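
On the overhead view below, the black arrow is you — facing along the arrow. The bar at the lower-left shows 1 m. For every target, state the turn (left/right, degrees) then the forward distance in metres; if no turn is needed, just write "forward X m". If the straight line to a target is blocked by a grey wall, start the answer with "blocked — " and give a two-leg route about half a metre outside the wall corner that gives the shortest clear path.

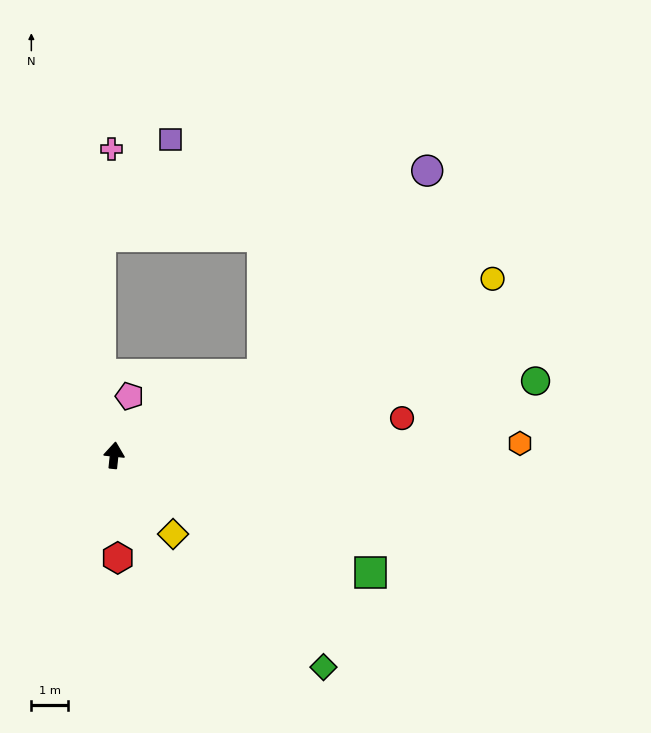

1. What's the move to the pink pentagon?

turn right 9°, forward 1.7 m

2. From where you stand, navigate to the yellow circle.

turn right 59°, forward 11.3 m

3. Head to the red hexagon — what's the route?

turn right 172°, forward 2.8 m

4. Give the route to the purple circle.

blocked — turn right 55°, forward 4.6 m, then turn left 22°, forward 7.1 m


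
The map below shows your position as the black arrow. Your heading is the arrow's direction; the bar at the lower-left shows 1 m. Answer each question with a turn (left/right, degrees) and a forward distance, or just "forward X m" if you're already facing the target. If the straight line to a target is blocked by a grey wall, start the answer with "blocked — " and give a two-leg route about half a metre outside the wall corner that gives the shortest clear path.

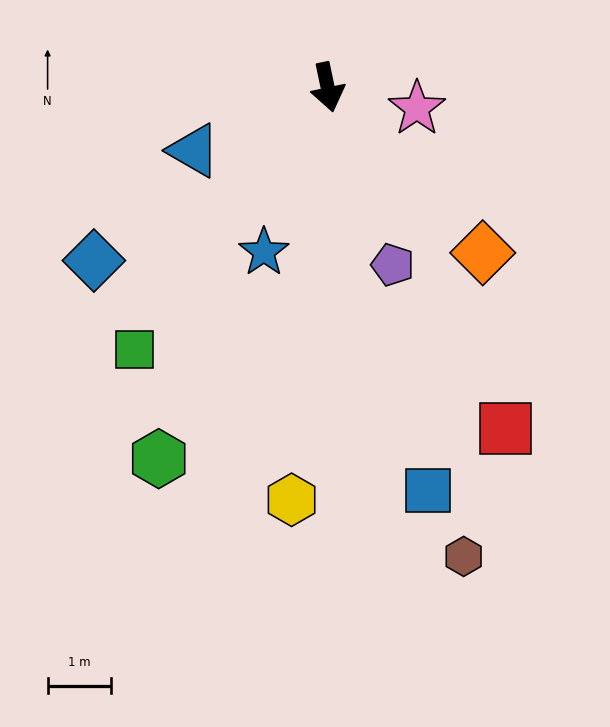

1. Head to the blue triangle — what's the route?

turn right 77°, forward 2.3 m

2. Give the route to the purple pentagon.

turn left 8°, forward 3.0 m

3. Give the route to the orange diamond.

turn left 31°, forward 3.6 m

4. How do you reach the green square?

turn right 48°, forward 5.1 m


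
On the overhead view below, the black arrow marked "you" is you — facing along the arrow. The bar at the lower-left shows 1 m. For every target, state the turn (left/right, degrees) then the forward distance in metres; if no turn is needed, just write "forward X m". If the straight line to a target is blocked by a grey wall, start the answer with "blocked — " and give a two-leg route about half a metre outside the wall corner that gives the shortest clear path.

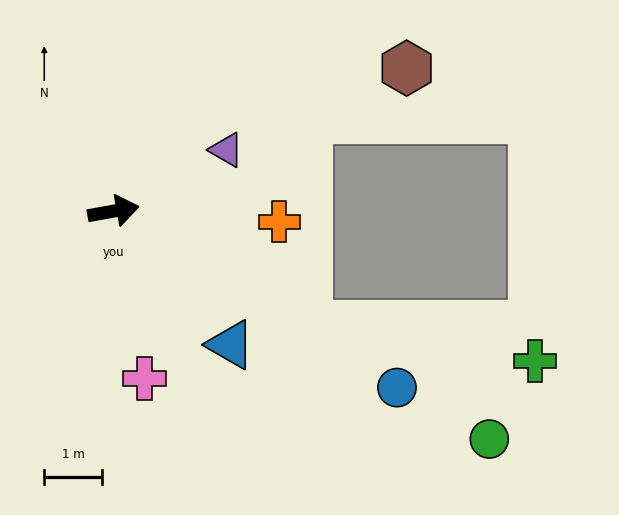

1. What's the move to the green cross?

blocked — turn right 41°, forward 3.9 m, then turn left 22°, forward 4.0 m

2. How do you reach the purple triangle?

turn left 18°, forward 2.2 m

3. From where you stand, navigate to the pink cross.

turn right 90°, forward 2.9 m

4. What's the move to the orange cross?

turn right 14°, forward 2.9 m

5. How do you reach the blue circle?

turn right 42°, forward 5.7 m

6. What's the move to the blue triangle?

turn right 59°, forward 3.1 m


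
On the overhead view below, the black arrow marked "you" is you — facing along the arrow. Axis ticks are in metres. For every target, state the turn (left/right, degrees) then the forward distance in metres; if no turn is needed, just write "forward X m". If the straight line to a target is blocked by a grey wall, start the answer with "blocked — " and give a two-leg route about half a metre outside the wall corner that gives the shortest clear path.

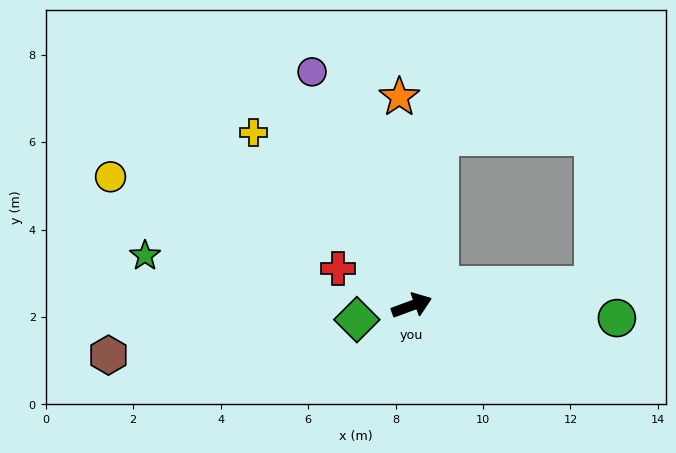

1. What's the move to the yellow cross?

turn left 112°, forward 5.4 m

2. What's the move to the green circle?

turn right 24°, forward 4.7 m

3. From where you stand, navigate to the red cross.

turn left 133°, forward 1.9 m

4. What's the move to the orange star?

turn left 73°, forward 4.8 m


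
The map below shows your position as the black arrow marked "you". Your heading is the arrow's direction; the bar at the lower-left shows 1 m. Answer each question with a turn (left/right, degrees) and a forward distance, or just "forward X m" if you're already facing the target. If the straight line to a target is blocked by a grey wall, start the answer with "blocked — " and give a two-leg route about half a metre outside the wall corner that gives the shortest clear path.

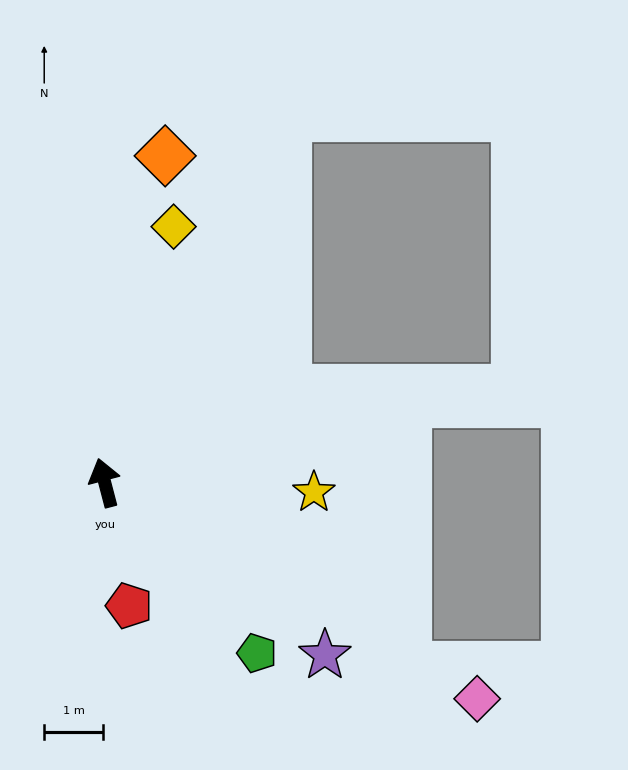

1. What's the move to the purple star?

turn right 143°, forward 4.8 m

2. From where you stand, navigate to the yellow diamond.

turn right 30°, forward 4.5 m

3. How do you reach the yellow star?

turn right 107°, forward 3.6 m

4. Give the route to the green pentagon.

turn right 153°, forward 3.9 m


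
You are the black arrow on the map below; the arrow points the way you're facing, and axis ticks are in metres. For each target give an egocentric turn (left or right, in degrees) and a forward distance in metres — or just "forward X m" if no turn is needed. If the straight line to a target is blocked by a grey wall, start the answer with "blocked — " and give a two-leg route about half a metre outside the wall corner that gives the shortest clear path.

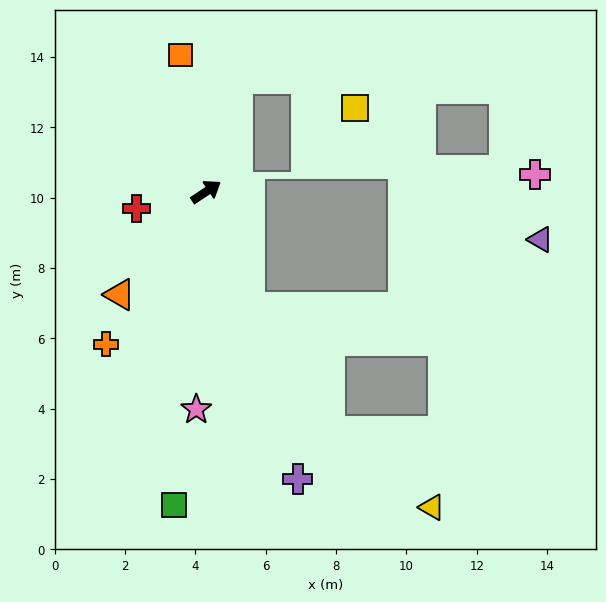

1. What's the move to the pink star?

turn right 126°, forward 6.2 m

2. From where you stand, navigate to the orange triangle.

turn right 164°, forward 3.8 m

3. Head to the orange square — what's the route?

turn left 67°, forward 4.0 m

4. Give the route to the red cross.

turn left 160°, forward 2.0 m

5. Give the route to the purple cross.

turn right 106°, forward 8.6 m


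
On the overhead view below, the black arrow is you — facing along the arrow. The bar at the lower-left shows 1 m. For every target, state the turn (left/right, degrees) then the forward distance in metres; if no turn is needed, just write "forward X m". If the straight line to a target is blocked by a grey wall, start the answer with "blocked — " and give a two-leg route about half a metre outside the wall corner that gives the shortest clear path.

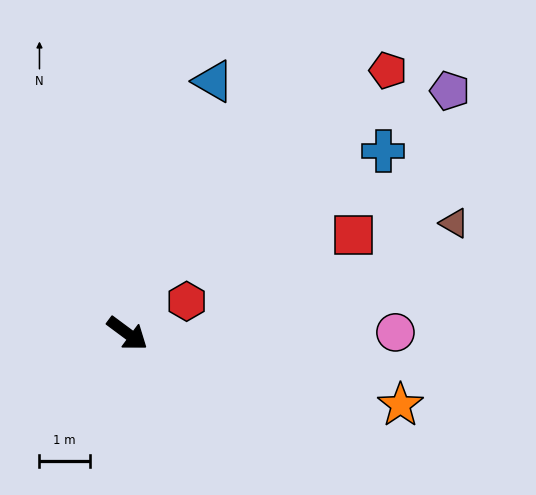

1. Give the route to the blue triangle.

turn left 108°, forward 5.3 m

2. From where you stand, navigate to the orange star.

turn left 22°, forward 5.6 m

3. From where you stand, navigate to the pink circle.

turn left 37°, forward 5.3 m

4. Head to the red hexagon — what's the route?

turn left 65°, forward 1.3 m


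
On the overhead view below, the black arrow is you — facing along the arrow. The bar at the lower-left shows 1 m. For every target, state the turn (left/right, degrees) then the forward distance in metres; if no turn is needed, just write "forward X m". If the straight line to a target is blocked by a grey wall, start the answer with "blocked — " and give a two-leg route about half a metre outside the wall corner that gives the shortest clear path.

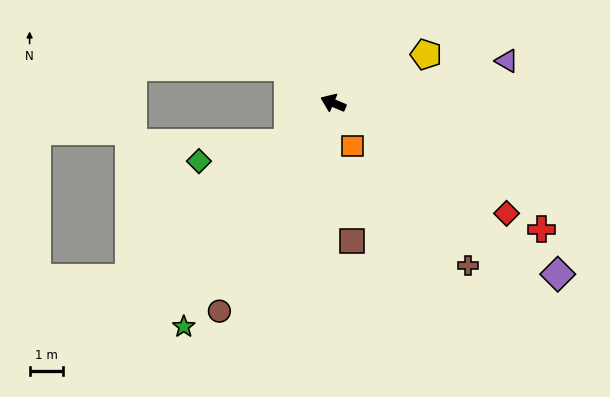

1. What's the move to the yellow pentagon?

turn right 130°, forward 3.1 m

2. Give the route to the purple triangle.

turn right 143°, forward 5.3 m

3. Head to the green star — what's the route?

turn left 79°, forward 8.0 m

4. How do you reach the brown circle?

turn left 84°, forward 7.1 m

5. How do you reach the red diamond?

turn left 170°, forward 6.1 m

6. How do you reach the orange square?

turn left 137°, forward 1.4 m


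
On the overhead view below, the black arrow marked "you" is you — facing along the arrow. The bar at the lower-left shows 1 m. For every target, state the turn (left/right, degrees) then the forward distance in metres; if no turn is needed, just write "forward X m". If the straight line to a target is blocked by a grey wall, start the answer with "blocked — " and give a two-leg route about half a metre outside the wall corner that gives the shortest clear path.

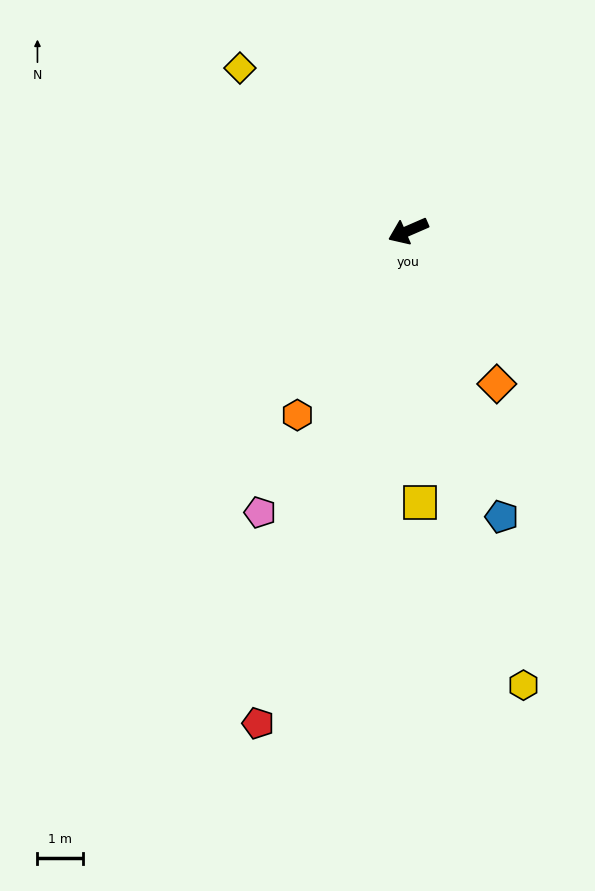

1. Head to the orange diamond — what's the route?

turn left 97°, forward 3.9 m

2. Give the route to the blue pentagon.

turn left 85°, forward 6.6 m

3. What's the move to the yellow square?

turn left 69°, forward 6.0 m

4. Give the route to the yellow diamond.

turn right 68°, forward 5.1 m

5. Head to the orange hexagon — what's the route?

turn left 35°, forward 4.7 m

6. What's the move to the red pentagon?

turn left 50°, forward 11.3 m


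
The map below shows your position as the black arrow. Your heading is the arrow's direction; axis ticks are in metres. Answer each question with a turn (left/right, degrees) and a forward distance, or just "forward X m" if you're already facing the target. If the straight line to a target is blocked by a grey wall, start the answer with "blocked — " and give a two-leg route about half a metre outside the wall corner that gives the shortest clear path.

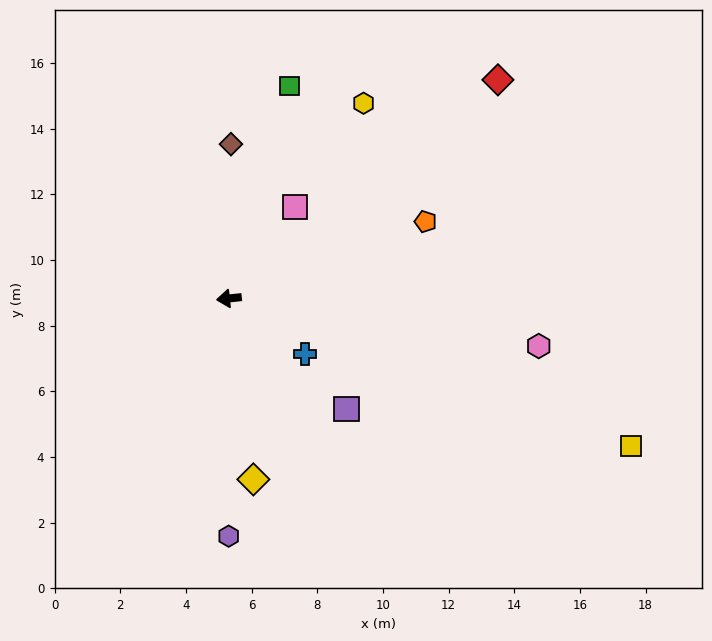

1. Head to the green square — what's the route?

turn right 112°, forward 6.7 m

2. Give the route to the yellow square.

turn left 154°, forward 13.0 m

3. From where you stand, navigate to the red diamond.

turn right 147°, forward 10.6 m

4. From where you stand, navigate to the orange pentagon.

turn right 165°, forward 6.4 m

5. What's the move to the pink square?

turn right 132°, forward 3.4 m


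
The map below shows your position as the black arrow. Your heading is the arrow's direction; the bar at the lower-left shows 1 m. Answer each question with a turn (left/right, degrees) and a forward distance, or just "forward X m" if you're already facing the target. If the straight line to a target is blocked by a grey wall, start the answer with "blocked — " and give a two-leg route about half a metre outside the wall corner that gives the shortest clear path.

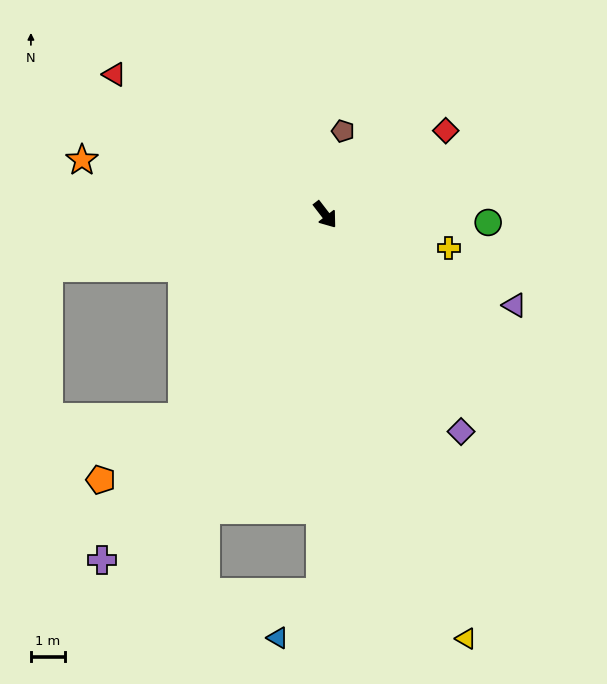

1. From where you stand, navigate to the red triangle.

turn right 161°, forward 7.4 m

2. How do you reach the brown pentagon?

turn left 130°, forward 2.5 m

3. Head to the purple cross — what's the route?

turn right 70°, forward 12.0 m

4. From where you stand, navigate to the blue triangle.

blocked — turn right 38°, forward 11.0 m, then turn right 43°, forward 1.8 m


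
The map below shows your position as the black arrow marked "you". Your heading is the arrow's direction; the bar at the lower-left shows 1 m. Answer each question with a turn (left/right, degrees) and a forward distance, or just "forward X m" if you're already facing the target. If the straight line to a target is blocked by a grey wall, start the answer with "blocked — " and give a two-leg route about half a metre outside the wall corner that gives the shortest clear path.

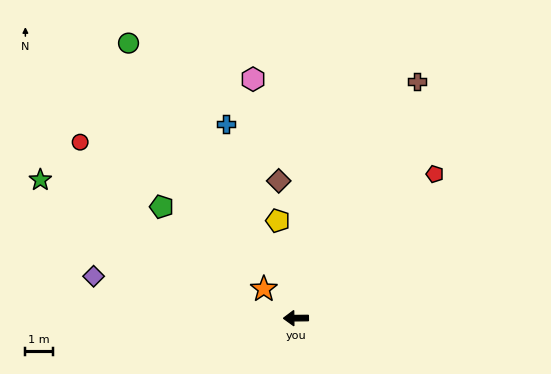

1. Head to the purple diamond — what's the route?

turn right 12°, forward 7.6 m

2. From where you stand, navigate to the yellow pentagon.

turn right 80°, forward 3.6 m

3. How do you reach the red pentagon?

turn right 135°, forward 7.3 m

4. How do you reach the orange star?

turn right 43°, forward 1.6 m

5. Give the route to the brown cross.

turn right 118°, forward 9.7 m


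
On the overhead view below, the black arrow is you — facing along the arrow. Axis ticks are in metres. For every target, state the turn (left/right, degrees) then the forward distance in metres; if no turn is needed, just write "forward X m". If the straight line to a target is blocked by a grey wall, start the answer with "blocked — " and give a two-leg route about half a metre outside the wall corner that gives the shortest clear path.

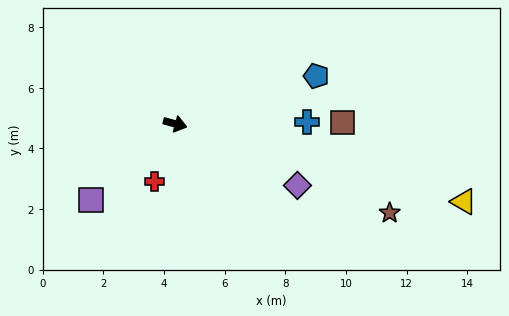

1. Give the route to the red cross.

turn right 94°, forward 2.0 m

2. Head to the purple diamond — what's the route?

turn right 12°, forward 4.5 m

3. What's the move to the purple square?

turn right 123°, forward 3.7 m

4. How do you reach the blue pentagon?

turn left 34°, forward 4.9 m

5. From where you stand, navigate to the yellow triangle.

forward 9.9 m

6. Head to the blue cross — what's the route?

turn left 16°, forward 4.4 m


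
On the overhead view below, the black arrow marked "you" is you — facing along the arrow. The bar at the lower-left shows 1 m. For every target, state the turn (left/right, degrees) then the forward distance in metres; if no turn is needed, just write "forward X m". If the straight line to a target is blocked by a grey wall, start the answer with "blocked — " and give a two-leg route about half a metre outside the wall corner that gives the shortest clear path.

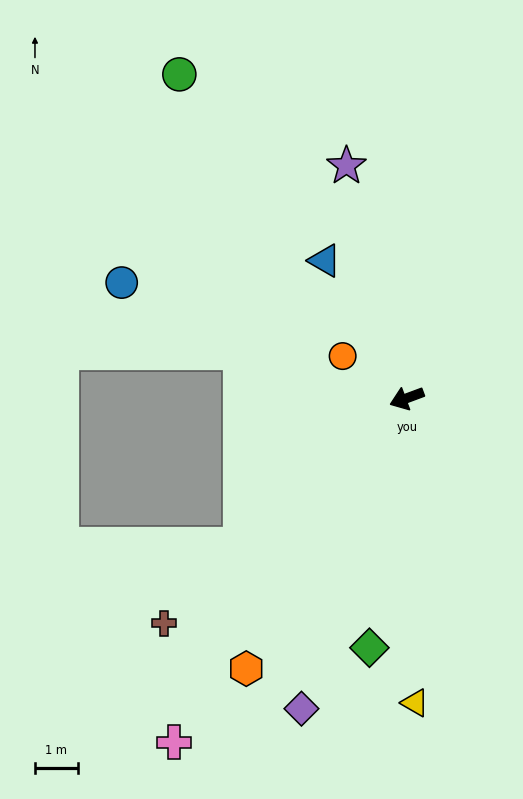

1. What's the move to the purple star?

turn right 96°, forward 5.6 m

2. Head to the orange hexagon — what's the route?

turn left 39°, forward 7.3 m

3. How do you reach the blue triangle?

turn right 80°, forward 3.7 m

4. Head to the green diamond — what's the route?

turn left 61°, forward 5.9 m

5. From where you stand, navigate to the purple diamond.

turn left 51°, forward 7.6 m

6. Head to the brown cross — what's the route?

turn left 22°, forward 7.7 m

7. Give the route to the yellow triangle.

turn left 71°, forward 7.1 m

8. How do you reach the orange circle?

turn right 54°, forward 1.8 m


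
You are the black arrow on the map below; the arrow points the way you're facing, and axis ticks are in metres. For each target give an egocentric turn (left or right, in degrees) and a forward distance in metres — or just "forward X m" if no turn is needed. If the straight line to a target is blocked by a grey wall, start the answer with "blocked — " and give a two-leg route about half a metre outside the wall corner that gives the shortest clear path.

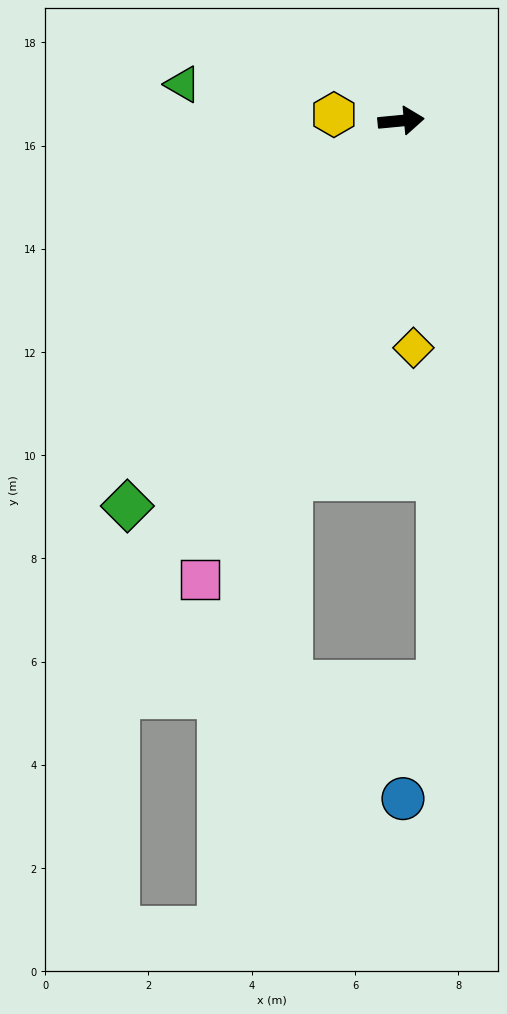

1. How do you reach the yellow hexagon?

turn left 169°, forward 1.3 m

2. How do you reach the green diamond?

turn right 131°, forward 9.2 m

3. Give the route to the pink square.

turn right 119°, forward 9.7 m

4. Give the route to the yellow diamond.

turn right 92°, forward 4.4 m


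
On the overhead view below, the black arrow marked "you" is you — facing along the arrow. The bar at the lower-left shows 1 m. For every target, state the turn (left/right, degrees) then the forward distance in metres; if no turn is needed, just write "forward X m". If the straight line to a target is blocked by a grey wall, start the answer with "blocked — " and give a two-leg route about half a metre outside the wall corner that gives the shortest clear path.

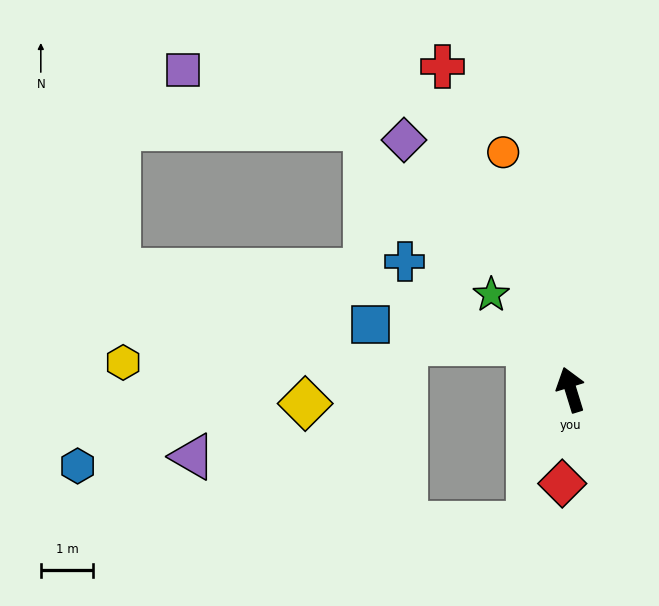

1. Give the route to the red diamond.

turn left 158°, forward 1.8 m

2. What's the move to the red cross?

turn left 5°, forward 6.6 m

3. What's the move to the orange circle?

forward 4.7 m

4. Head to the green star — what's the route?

turn left 23°, forward 2.4 m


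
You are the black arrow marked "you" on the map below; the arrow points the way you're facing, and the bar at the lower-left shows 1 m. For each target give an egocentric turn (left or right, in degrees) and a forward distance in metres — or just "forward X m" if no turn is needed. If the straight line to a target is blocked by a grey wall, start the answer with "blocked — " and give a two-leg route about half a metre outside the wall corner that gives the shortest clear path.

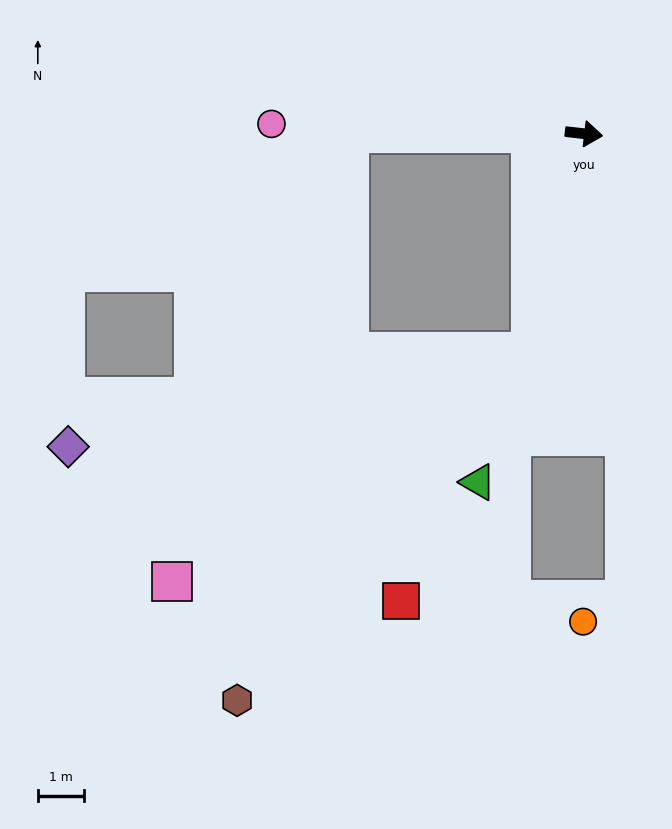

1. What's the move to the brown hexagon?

blocked — turn right 97°, forward 4.8 m, then turn right 27°, forward 9.8 m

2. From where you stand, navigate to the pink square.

blocked — turn right 97°, forward 4.8 m, then turn right 44°, forward 9.2 m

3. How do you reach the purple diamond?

blocked — turn right 97°, forward 4.8 m, then turn right 65°, forward 10.2 m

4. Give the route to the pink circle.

turn right 175°, forward 6.7 m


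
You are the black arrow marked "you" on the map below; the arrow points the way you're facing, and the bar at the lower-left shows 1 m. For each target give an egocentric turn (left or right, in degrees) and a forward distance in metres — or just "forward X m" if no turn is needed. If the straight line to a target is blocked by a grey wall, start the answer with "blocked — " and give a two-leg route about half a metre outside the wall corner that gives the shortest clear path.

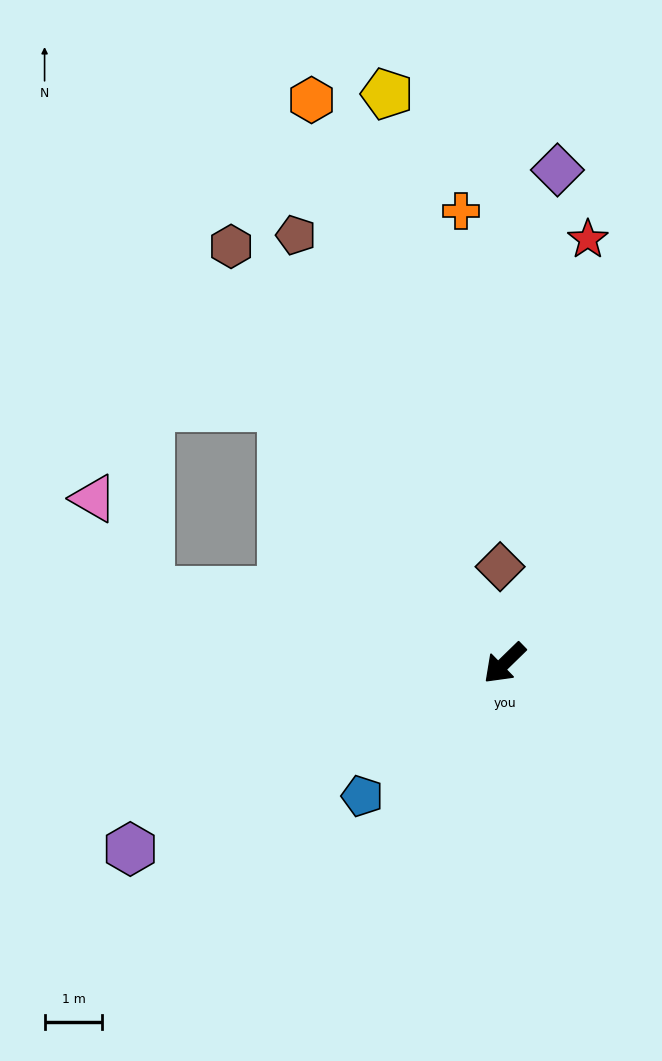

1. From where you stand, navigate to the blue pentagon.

forward 3.4 m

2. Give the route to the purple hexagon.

turn right 18°, forward 7.2 m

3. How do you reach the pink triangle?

blocked — turn right 56°, forward 6.3 m, then turn right 47°, forward 1.9 m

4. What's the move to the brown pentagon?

turn right 108°, forward 8.2 m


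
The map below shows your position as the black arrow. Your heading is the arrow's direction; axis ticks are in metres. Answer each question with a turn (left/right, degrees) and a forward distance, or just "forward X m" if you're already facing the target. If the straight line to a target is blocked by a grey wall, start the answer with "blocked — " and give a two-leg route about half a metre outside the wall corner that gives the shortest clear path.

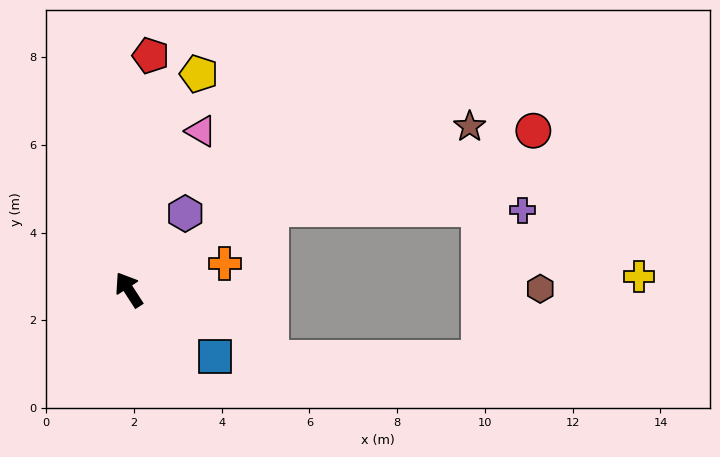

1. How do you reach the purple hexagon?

turn right 69°, forward 2.2 m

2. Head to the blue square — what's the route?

turn right 160°, forward 2.5 m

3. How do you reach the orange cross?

turn right 108°, forward 2.3 m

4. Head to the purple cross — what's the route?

blocked — turn right 93°, forward 3.7 m, then turn right 30°, forward 5.8 m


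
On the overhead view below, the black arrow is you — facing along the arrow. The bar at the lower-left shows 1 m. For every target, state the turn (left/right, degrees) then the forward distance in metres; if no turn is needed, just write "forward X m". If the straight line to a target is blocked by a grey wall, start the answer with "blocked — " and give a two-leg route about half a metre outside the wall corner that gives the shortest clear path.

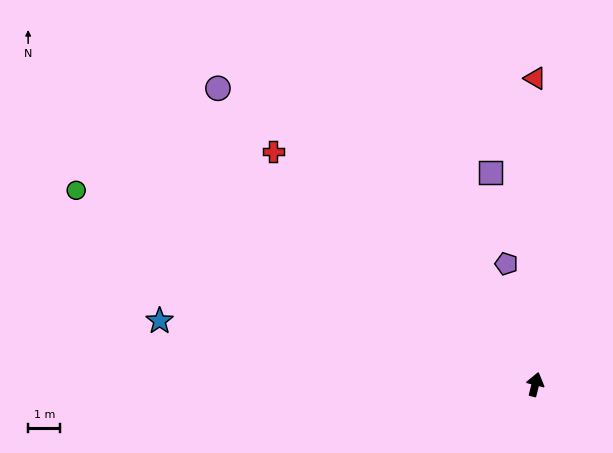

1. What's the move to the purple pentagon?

turn left 28°, forward 3.9 m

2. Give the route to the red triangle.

turn left 14°, forward 9.5 m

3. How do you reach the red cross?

turn left 63°, forward 10.9 m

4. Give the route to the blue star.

turn left 95°, forward 11.9 m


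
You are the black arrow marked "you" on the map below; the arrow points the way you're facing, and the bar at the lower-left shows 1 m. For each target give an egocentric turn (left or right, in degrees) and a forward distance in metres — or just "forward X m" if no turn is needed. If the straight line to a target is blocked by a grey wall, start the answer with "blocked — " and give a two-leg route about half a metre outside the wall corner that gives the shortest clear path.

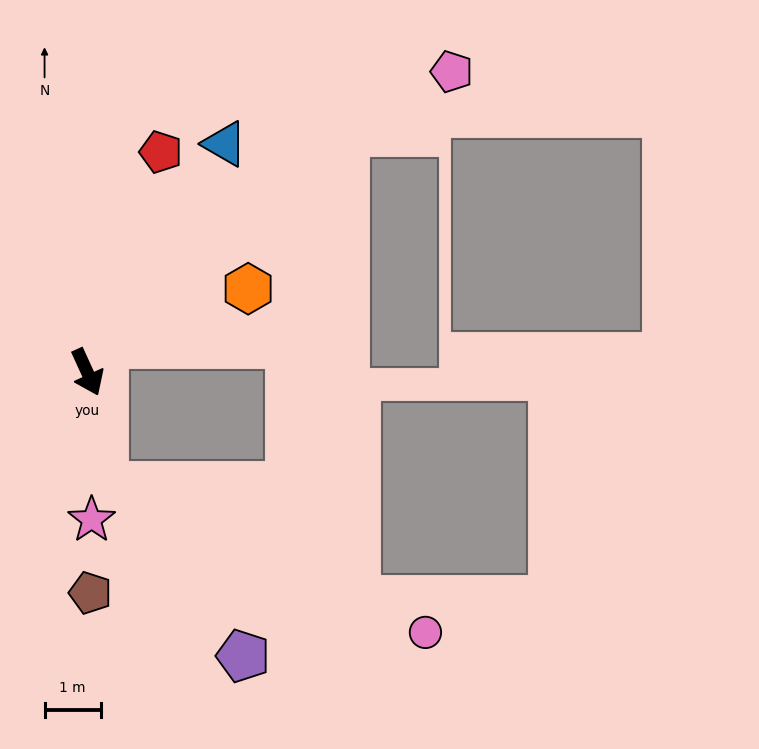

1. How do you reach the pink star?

turn right 23°, forward 2.6 m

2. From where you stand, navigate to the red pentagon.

turn left 137°, forward 4.1 m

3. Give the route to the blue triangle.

turn left 124°, forward 4.8 m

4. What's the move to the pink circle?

blocked — turn right 16°, forward 2.0 m, then turn left 57°, forward 6.3 m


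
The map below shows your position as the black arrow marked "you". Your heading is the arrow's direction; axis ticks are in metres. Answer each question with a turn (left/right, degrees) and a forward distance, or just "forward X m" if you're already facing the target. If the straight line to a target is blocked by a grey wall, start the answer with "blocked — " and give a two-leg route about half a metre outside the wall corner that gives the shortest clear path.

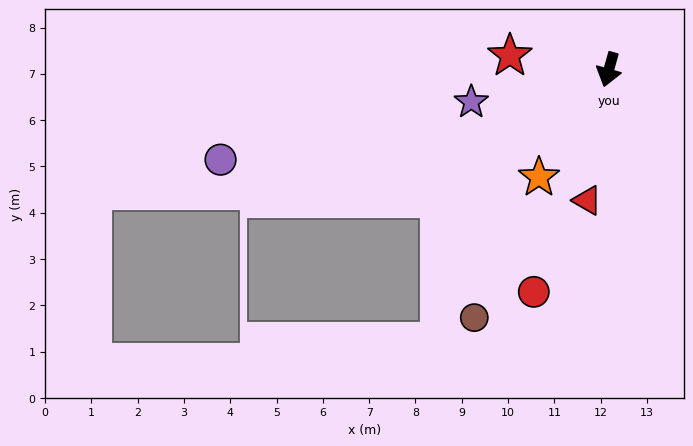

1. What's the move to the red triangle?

turn left 6°, forward 2.9 m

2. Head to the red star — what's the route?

turn right 82°, forward 2.2 m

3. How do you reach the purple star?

turn right 61°, forward 3.1 m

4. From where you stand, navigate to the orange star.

turn right 17°, forward 2.8 m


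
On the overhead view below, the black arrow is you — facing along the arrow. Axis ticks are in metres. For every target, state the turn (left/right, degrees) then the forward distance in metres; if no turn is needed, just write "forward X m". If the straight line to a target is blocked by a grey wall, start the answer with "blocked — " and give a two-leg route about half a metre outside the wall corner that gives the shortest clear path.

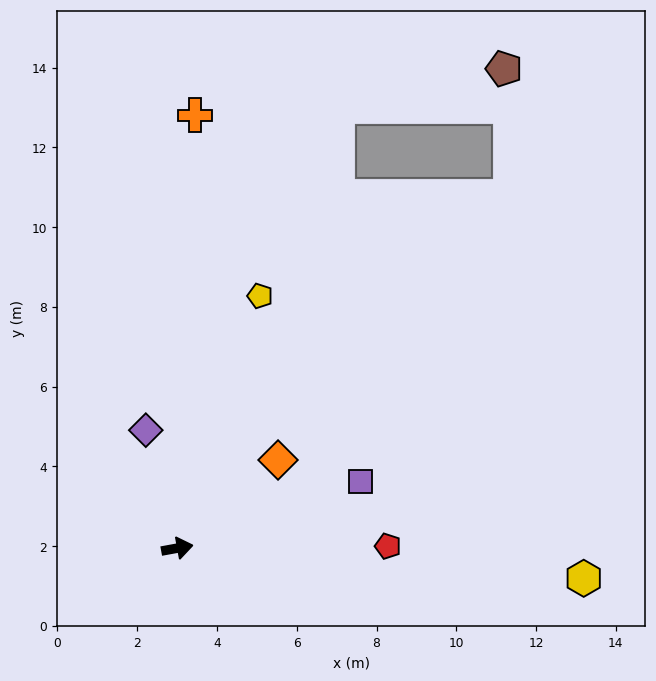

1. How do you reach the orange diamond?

turn left 31°, forward 3.4 m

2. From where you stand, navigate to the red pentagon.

turn right 10°, forward 5.3 m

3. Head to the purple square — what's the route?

turn left 10°, forward 4.9 m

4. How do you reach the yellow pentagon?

turn left 61°, forward 6.7 m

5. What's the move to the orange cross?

turn left 77°, forward 10.9 m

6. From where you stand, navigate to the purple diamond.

turn left 95°, forward 3.1 m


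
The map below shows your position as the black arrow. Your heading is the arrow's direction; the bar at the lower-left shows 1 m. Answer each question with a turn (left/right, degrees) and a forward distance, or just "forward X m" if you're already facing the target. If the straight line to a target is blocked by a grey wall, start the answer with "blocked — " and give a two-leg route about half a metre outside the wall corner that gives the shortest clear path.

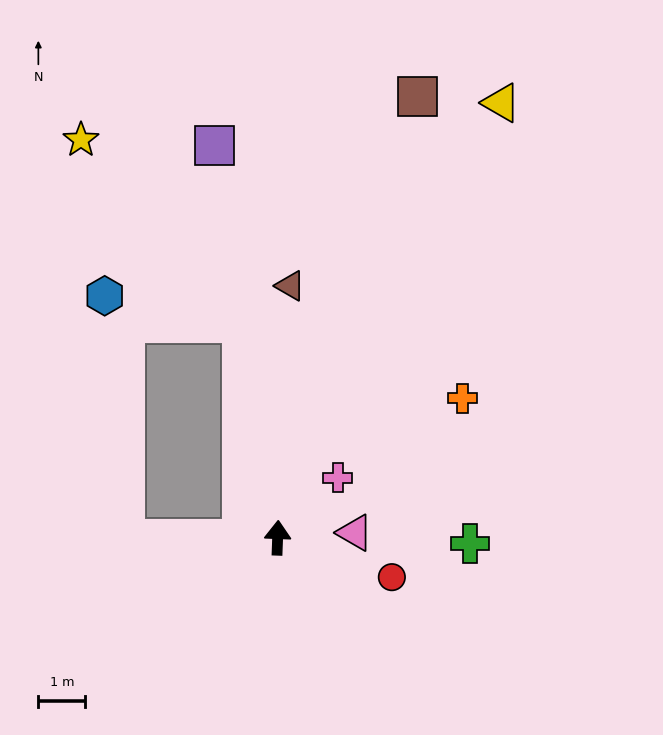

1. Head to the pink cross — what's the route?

turn right 43°, forward 1.8 m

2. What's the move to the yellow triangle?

turn right 25°, forward 10.4 m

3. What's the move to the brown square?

turn right 15°, forward 9.9 m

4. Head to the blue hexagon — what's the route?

blocked — turn left 11°, forward 4.6 m, then turn left 70°, forward 3.0 m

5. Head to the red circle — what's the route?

turn right 107°, forward 2.6 m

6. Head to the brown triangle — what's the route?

forward 5.4 m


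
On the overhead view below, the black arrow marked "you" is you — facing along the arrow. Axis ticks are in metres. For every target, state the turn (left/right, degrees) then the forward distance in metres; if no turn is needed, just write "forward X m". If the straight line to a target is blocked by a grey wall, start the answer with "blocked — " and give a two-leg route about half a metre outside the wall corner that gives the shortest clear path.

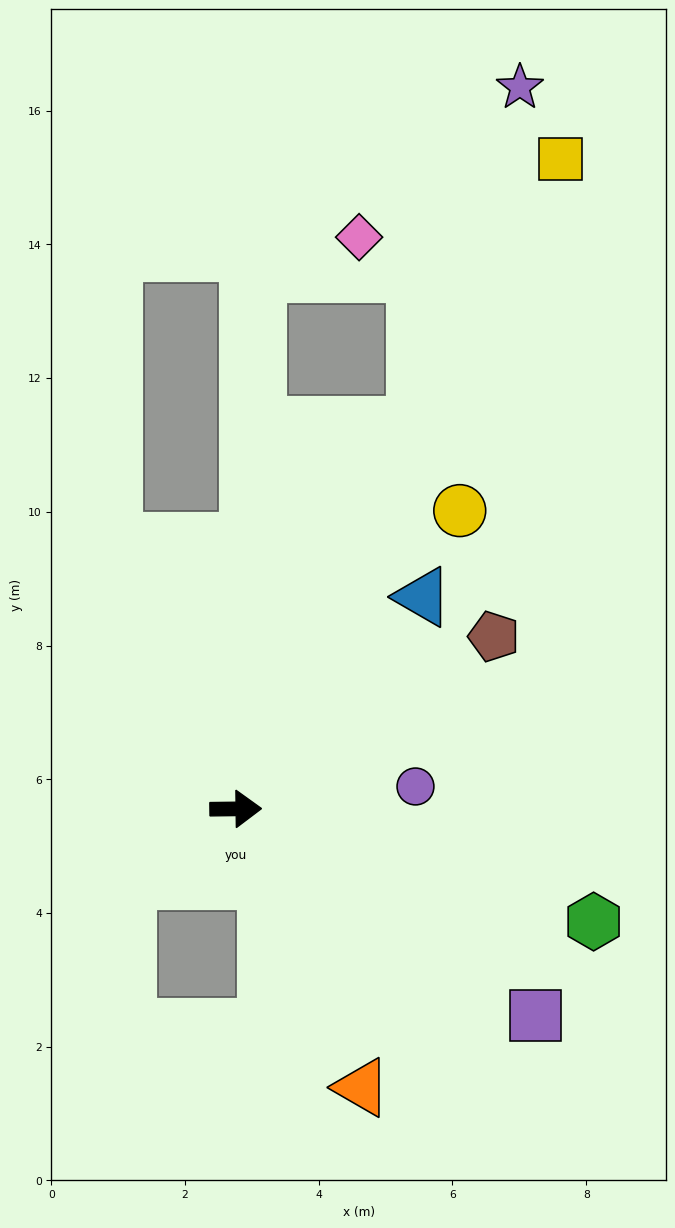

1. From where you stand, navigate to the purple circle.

turn left 6°, forward 2.7 m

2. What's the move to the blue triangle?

turn left 48°, forward 4.2 m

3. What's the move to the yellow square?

turn left 63°, forward 10.9 m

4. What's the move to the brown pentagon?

turn left 33°, forward 4.6 m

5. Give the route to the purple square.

turn right 35°, forward 5.4 m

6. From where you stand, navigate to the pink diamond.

blocked — turn left 87°, forward 8.0 m, then turn right 68°, forward 1.6 m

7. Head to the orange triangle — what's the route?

turn right 66°, forward 4.6 m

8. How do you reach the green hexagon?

turn right 18°, forward 5.6 m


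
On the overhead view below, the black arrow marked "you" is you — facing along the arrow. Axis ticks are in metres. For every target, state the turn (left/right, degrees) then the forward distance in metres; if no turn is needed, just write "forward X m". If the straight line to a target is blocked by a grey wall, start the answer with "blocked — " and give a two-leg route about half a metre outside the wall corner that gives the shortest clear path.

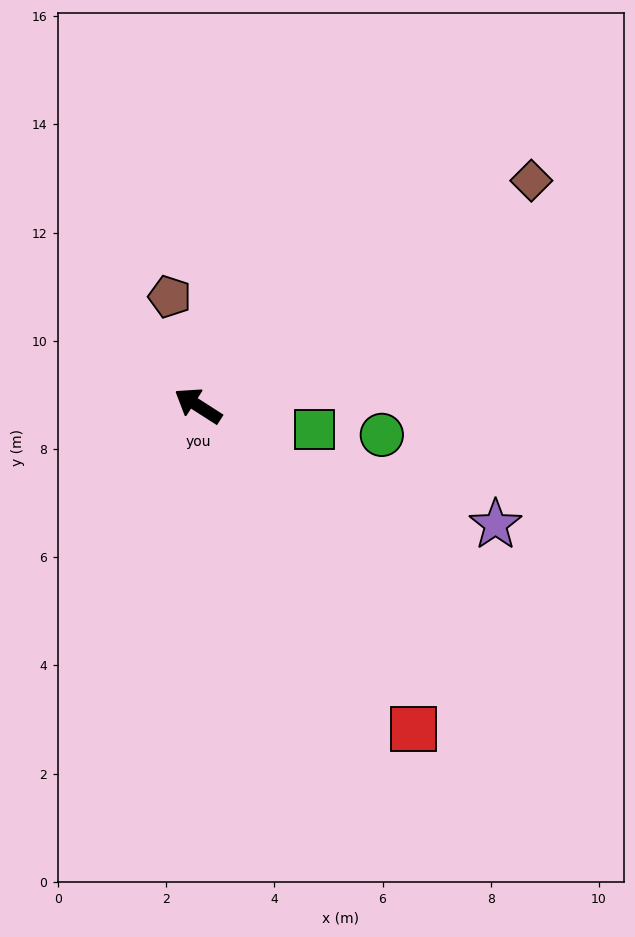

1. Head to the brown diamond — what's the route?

turn right 113°, forward 7.4 m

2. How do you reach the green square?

turn right 159°, forward 2.2 m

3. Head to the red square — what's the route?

turn left 156°, forward 7.2 m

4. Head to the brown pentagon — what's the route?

turn right 43°, forward 2.1 m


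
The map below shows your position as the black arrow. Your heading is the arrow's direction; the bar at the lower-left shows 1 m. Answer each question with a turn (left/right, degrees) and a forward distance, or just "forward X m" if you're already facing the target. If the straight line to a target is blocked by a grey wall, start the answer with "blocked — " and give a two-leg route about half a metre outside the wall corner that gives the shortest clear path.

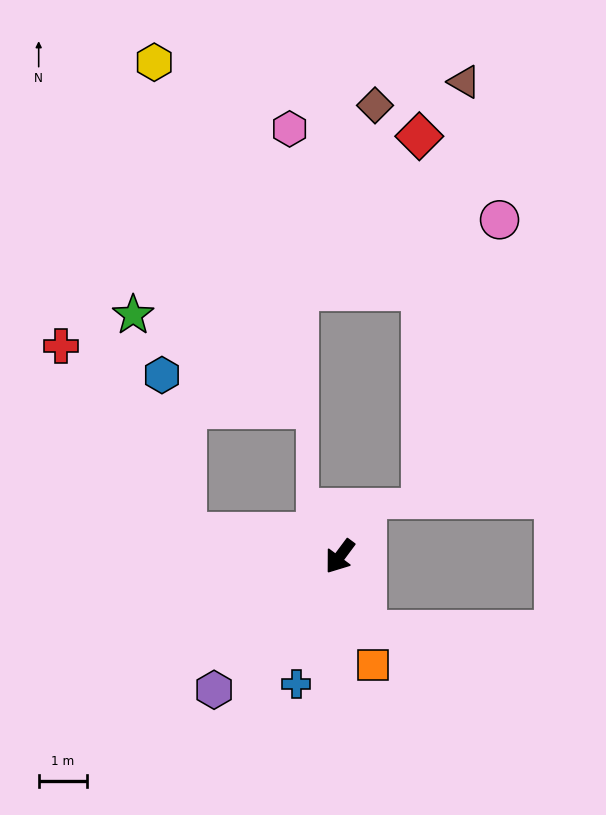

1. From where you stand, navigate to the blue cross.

turn left 18°, forward 2.8 m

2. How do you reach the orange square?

turn left 54°, forward 2.3 m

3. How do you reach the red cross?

blocked — turn right 62°, forward 3.2 m, then turn right 47°, forward 4.6 m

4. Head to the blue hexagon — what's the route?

blocked — turn right 62°, forward 3.2 m, then turn right 72°, forward 3.3 m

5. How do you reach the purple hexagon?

turn right 7°, forward 3.8 m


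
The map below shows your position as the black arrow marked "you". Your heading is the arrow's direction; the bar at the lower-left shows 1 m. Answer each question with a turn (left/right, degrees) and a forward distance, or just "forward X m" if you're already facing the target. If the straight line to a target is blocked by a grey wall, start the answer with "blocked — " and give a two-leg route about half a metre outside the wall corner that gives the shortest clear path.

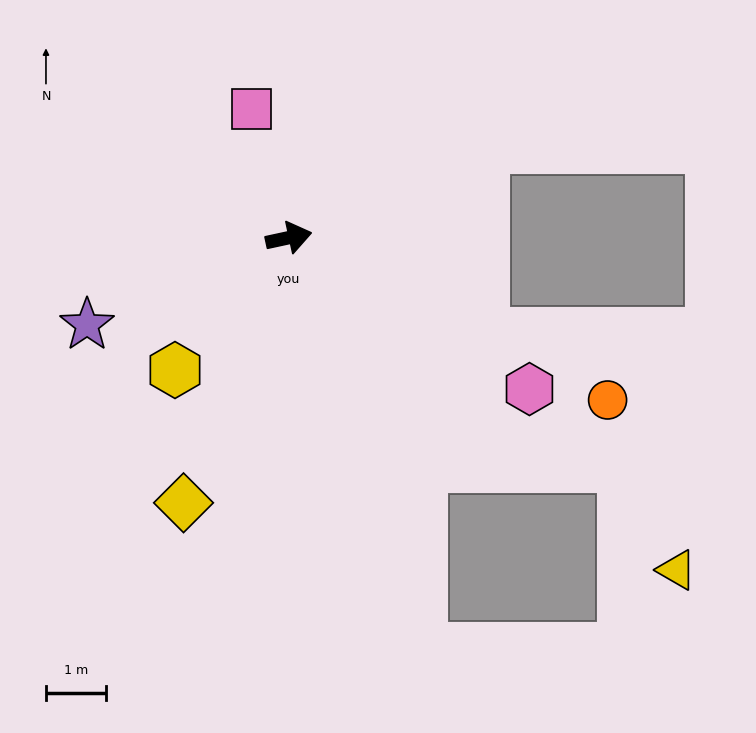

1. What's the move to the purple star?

turn right 169°, forward 3.7 m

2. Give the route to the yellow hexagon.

turn right 143°, forward 2.9 m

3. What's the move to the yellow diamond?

turn right 124°, forward 4.8 m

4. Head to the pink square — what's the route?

turn left 94°, forward 2.2 m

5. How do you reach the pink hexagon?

turn right 44°, forward 4.8 m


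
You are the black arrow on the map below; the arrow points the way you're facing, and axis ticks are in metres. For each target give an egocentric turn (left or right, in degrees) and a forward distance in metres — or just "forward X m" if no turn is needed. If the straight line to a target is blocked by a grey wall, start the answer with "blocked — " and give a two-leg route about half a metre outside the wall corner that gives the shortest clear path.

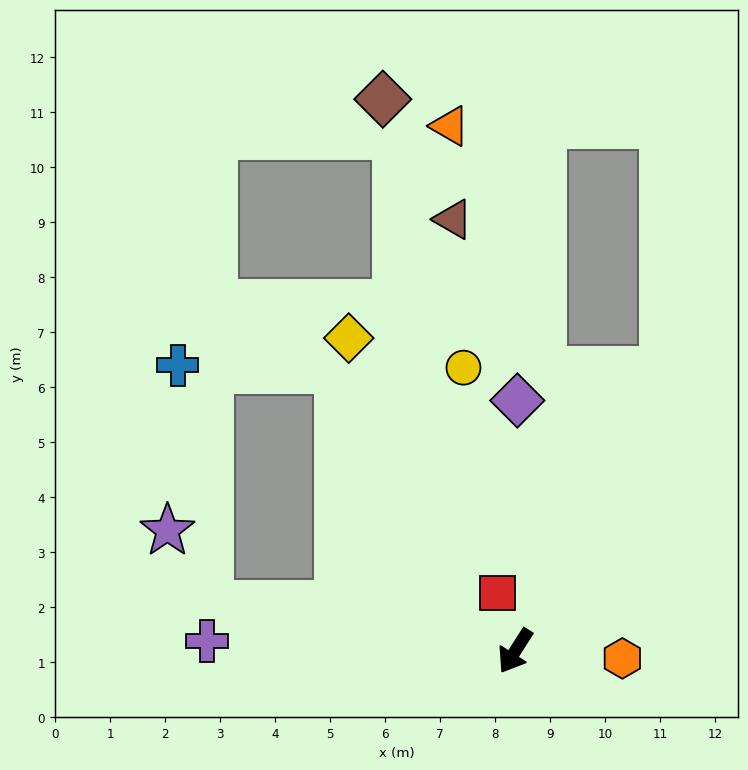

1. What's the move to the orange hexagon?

turn left 119°, forward 2.0 m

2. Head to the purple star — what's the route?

blocked — turn right 66°, forward 5.6 m, then turn right 51°, forward 1.5 m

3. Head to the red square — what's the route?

turn right 131°, forward 1.1 m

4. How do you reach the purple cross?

turn right 59°, forward 5.6 m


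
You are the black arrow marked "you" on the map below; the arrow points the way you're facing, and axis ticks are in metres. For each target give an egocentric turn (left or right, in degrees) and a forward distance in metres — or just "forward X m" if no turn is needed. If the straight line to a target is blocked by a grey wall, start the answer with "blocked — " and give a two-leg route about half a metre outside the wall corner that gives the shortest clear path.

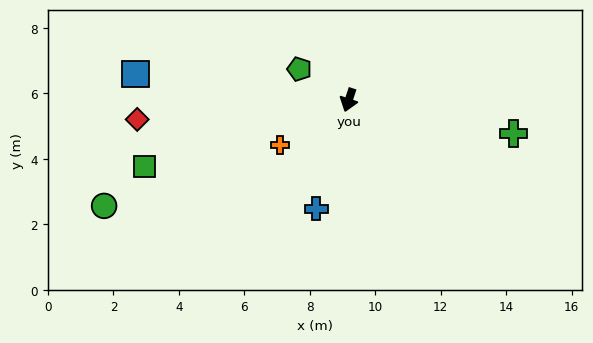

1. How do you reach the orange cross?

turn right 39°, forward 2.5 m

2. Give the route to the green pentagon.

turn right 104°, forward 1.8 m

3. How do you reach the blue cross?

forward 3.5 m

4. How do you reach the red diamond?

turn right 67°, forward 6.5 m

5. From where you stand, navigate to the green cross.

turn left 97°, forward 5.1 m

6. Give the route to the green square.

turn right 54°, forward 6.6 m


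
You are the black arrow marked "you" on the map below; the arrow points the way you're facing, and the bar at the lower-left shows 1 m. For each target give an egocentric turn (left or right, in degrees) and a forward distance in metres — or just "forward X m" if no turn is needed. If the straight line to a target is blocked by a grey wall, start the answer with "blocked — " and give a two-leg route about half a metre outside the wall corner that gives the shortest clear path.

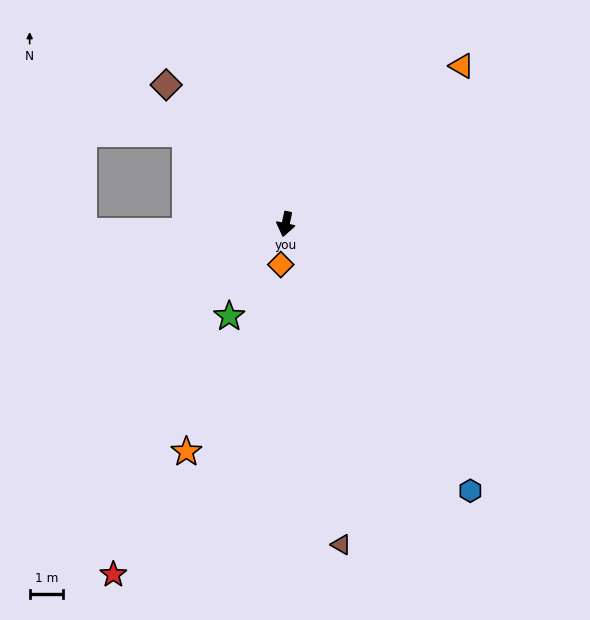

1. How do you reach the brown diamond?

turn right 127°, forward 5.5 m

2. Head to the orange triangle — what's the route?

turn left 144°, forward 7.1 m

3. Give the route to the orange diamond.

turn left 5°, forward 1.2 m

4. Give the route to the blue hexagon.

turn left 47°, forward 9.7 m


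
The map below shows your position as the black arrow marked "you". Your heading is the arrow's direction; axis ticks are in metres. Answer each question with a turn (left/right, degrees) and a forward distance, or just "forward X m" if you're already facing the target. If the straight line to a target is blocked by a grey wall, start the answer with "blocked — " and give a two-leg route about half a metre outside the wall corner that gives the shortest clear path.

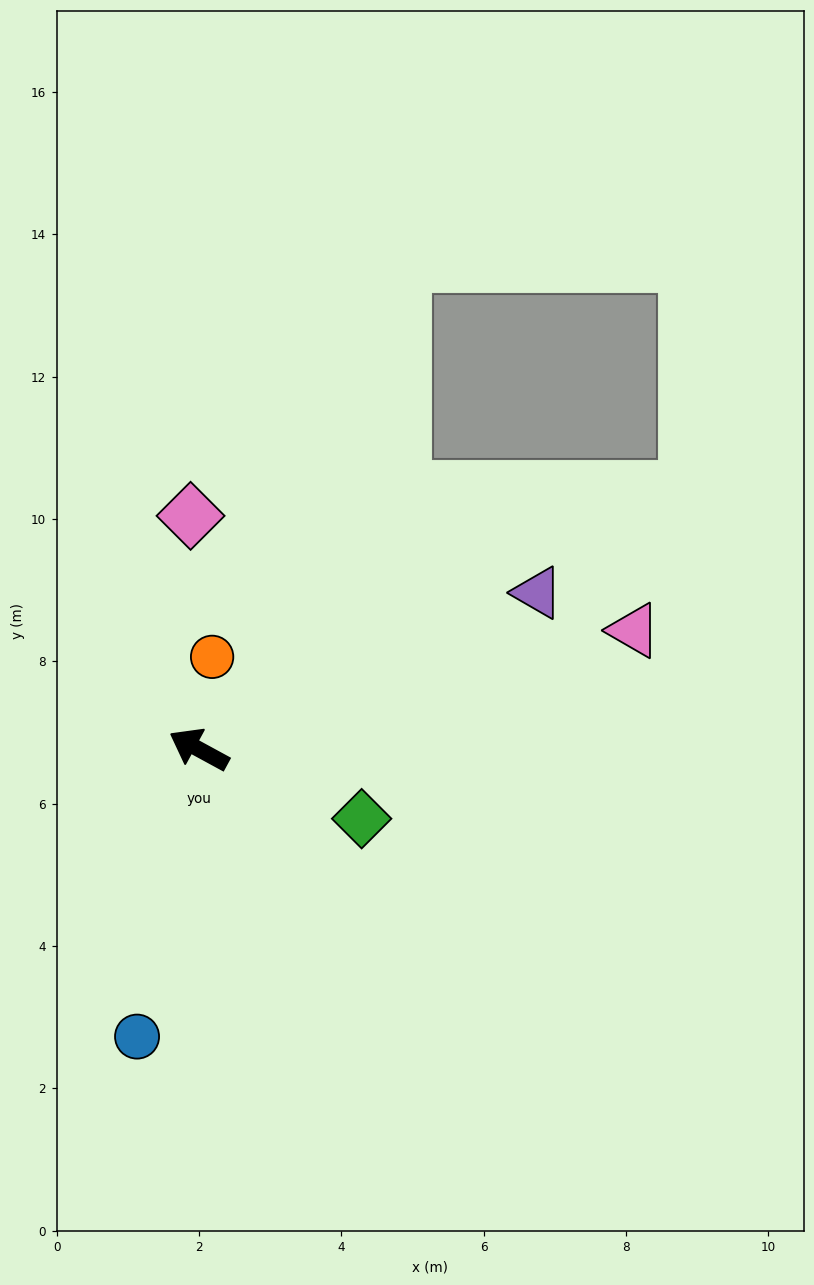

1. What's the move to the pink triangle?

turn right 136°, forward 6.3 m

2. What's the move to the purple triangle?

turn right 127°, forward 5.2 m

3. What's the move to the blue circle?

turn left 106°, forward 4.1 m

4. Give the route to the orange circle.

turn right 70°, forward 1.3 m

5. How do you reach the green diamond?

turn right 175°, forward 2.5 m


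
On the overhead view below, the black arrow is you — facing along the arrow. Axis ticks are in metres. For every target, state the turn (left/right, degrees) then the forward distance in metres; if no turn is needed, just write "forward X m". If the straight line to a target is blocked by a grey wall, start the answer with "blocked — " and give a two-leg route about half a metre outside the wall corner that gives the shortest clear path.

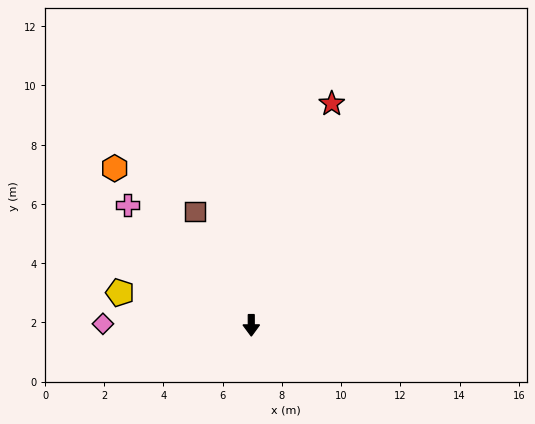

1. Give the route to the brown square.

turn right 154°, forward 4.3 m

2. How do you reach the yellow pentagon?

turn right 104°, forward 4.6 m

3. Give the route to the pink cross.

turn right 134°, forward 5.8 m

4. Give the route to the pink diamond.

turn right 91°, forward 5.0 m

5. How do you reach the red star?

turn left 160°, forward 8.0 m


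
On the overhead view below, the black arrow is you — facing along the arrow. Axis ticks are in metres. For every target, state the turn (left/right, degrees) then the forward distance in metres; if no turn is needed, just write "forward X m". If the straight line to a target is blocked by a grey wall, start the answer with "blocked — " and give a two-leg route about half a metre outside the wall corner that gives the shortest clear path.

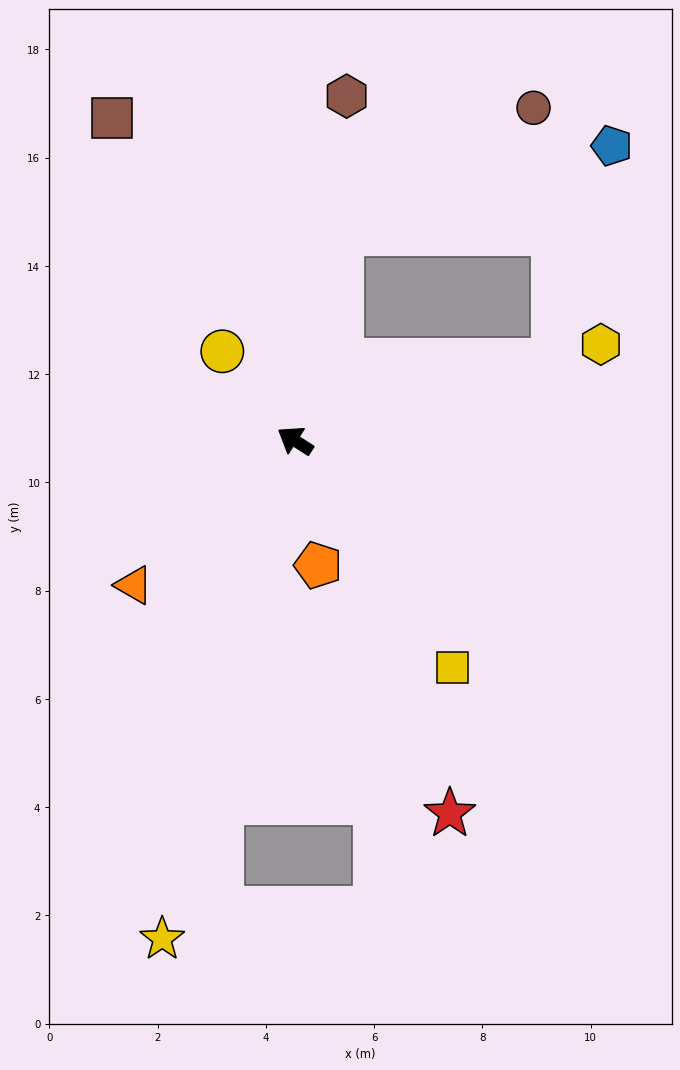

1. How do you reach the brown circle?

blocked — turn right 70°, forward 3.9 m, then turn right 44°, forward 4.2 m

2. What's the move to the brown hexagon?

turn right 66°, forward 6.4 m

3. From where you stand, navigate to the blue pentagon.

blocked — turn right 130°, forward 5.0 m, then turn left 58°, forward 4.1 m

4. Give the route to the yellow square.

turn left 158°, forward 5.1 m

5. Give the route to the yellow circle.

turn right 18°, forward 2.1 m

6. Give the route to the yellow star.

turn left 108°, forward 9.5 m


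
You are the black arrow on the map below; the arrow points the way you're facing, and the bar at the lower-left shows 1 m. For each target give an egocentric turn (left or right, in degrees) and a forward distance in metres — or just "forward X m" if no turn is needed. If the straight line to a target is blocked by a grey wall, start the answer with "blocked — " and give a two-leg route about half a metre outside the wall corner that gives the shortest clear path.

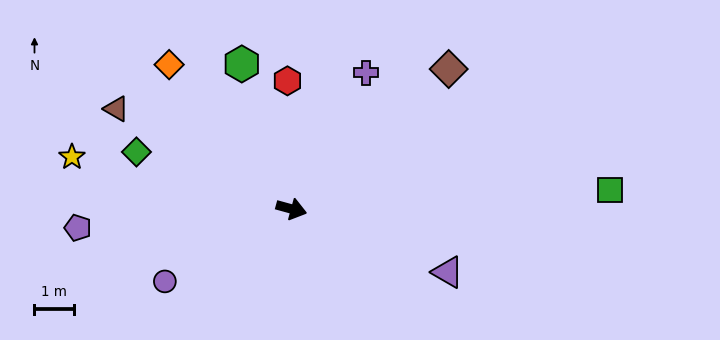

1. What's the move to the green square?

turn left 19°, forward 8.1 m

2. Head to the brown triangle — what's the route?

turn left 166°, forward 5.1 m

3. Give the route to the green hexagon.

turn left 124°, forward 3.9 m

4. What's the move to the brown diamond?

turn left 57°, forward 5.3 m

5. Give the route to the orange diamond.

turn left 146°, forward 4.8 m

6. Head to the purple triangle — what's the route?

turn right 7°, forward 4.3 m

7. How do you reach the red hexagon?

turn left 107°, forward 3.2 m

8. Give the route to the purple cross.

turn left 77°, forward 3.9 m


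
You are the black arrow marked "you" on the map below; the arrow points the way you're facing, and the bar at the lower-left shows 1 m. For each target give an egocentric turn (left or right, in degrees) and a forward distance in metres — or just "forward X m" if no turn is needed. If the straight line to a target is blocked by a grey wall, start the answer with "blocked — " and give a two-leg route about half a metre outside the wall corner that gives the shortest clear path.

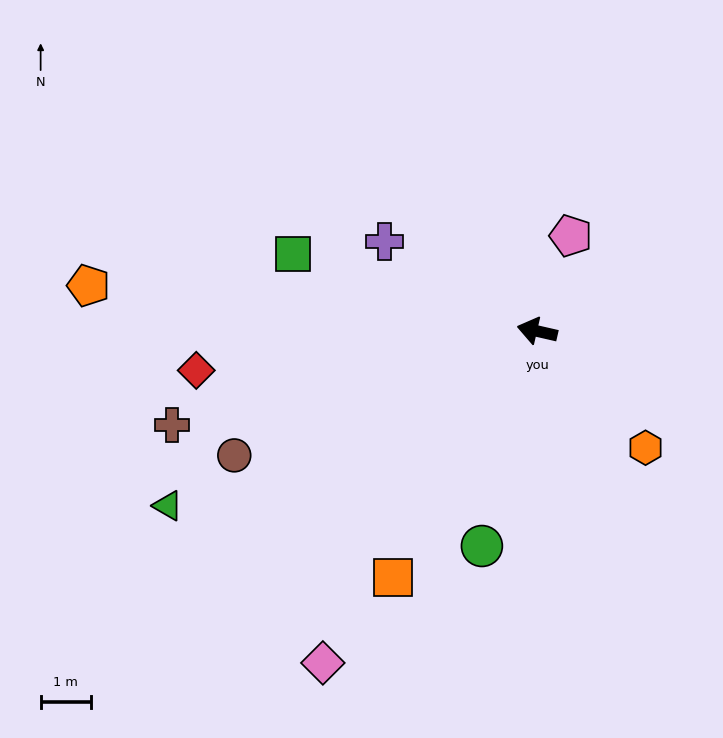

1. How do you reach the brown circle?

turn left 35°, forward 6.5 m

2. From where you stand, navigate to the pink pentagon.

turn right 97°, forward 2.0 m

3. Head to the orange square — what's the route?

turn left 73°, forward 5.7 m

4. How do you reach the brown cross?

turn left 27°, forward 7.5 m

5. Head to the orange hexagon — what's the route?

turn left 146°, forward 3.1 m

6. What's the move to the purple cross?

turn right 18°, forward 3.5 m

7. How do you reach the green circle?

turn left 88°, forward 4.4 m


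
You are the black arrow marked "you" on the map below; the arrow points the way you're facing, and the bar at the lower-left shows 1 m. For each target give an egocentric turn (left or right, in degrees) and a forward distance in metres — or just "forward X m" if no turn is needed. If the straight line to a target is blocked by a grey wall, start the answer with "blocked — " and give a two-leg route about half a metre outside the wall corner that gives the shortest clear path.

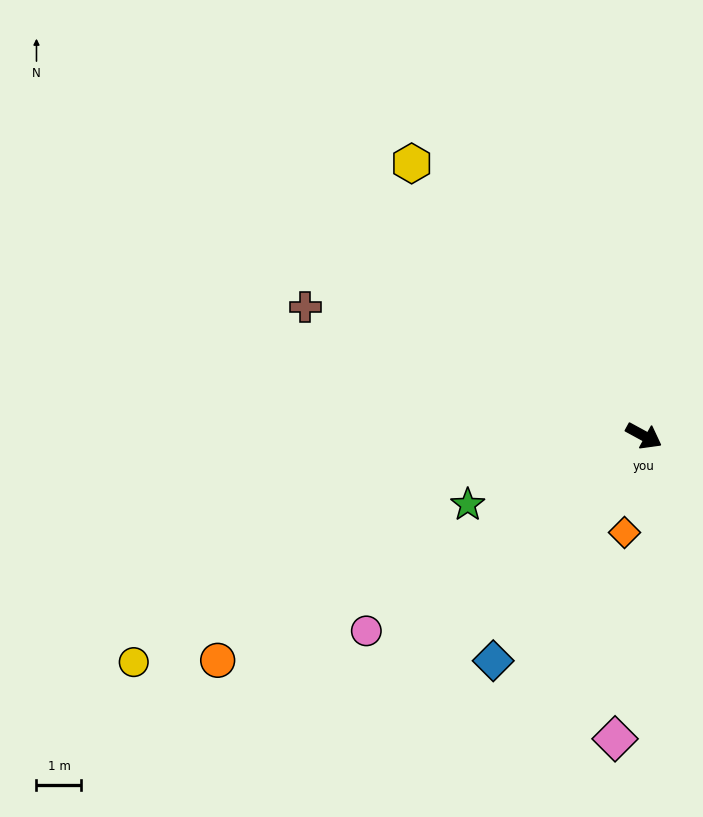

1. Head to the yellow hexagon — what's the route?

turn left 159°, forward 8.0 m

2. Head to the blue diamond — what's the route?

turn right 95°, forward 6.0 m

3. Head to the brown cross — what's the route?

turn right 172°, forward 8.1 m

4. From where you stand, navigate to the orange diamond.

turn right 73°, forward 2.2 m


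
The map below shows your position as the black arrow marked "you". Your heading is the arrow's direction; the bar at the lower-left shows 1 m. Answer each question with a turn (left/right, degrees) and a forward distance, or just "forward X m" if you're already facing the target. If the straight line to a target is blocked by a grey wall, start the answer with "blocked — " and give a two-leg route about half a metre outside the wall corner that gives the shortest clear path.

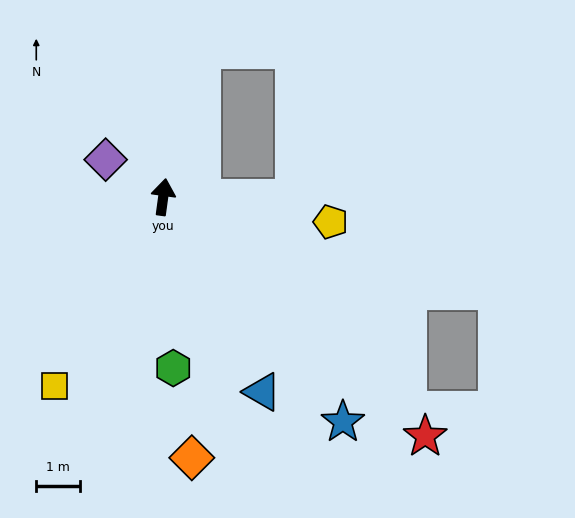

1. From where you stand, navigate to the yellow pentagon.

turn right 91°, forward 3.9 m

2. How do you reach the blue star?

turn right 134°, forward 6.6 m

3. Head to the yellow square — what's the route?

turn left 158°, forward 5.0 m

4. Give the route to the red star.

turn right 125°, forward 8.1 m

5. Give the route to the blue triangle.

turn right 145°, forward 5.0 m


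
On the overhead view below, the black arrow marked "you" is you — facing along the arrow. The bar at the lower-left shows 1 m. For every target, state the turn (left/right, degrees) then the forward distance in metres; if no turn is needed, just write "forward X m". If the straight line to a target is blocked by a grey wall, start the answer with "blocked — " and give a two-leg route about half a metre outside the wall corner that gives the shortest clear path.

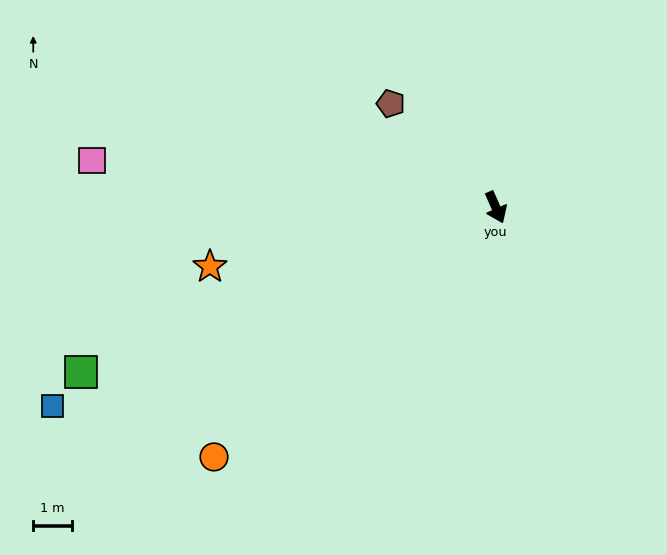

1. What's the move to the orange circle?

turn right 72°, forward 9.8 m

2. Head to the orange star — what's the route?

turn right 102°, forward 7.6 m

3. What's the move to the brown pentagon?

turn right 158°, forward 3.8 m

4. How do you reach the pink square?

turn right 120°, forward 10.6 m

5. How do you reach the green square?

turn right 92°, forward 11.6 m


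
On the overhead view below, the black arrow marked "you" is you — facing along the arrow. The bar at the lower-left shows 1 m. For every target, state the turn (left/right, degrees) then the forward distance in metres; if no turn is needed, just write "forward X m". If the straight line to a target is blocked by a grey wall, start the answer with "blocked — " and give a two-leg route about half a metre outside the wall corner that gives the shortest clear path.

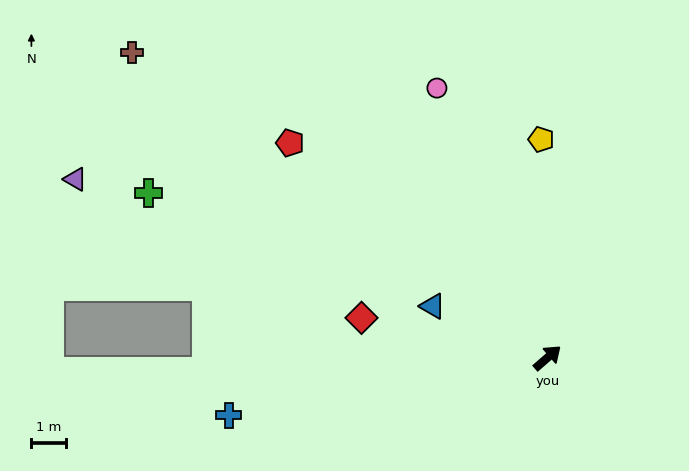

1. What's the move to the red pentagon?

turn left 99°, forward 9.6 m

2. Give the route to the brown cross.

turn left 103°, forward 14.8 m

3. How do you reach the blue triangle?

turn left 115°, forward 3.6 m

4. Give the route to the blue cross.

turn left 149°, forward 9.3 m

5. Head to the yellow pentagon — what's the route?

turn left 51°, forward 6.3 m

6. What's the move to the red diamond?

turn left 127°, forward 5.5 m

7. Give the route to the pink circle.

turn left 71°, forward 8.4 m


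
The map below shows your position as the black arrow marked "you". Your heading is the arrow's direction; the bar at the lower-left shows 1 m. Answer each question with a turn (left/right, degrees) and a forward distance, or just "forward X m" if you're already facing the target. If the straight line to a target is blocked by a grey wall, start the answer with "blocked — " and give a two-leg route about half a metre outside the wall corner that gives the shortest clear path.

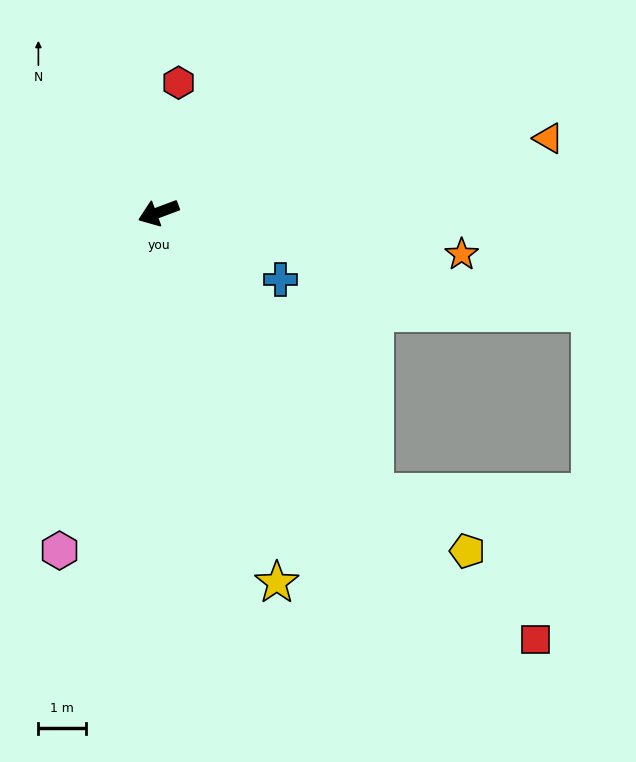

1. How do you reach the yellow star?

turn left 87°, forward 8.2 m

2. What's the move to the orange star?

turn left 152°, forward 6.4 m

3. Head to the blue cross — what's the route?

turn left 131°, forward 2.9 m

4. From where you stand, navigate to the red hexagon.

turn right 119°, forward 2.8 m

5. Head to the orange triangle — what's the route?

turn left 170°, forward 8.4 m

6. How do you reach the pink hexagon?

turn left 53°, forward 7.4 m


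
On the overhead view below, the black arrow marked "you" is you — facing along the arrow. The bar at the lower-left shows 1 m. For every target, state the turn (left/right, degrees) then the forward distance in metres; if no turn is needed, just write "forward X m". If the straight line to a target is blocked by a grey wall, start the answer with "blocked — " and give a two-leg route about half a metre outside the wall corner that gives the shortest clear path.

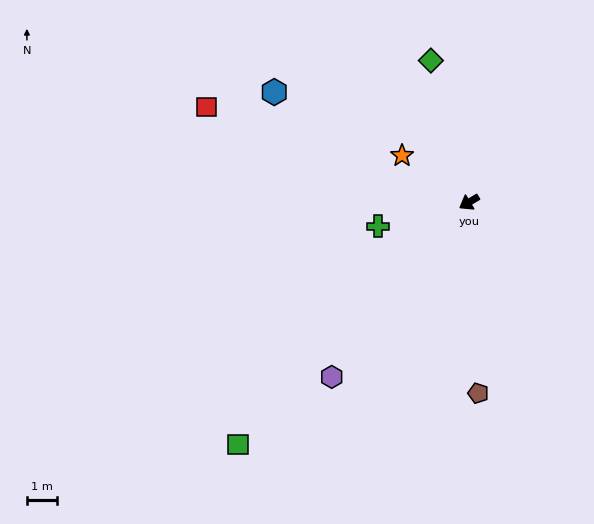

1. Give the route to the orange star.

turn right 66°, forward 2.7 m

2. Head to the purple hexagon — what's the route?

turn left 21°, forward 7.5 m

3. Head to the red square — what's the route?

turn right 51°, forward 9.4 m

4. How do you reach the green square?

turn left 15°, forward 11.3 m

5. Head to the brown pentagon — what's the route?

turn left 62°, forward 6.4 m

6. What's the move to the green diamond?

turn right 106°, forward 4.9 m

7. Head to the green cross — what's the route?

turn right 16°, forward 3.2 m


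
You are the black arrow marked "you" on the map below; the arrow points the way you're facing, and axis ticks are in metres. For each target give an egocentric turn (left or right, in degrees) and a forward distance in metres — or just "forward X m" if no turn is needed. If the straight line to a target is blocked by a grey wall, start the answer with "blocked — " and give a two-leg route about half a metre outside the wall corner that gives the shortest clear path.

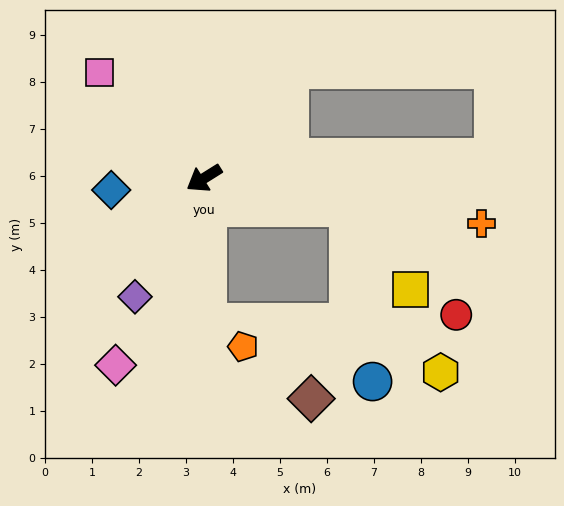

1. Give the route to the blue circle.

blocked — turn left 137°, forward 3.1 m, then turn right 71°, forward 3.8 m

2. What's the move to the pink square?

turn right 77°, forward 3.2 m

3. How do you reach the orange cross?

turn left 139°, forward 6.0 m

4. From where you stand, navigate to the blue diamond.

turn right 25°, forward 2.0 m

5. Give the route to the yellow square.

blocked — turn left 137°, forward 3.1 m, then turn right 42°, forward 2.2 m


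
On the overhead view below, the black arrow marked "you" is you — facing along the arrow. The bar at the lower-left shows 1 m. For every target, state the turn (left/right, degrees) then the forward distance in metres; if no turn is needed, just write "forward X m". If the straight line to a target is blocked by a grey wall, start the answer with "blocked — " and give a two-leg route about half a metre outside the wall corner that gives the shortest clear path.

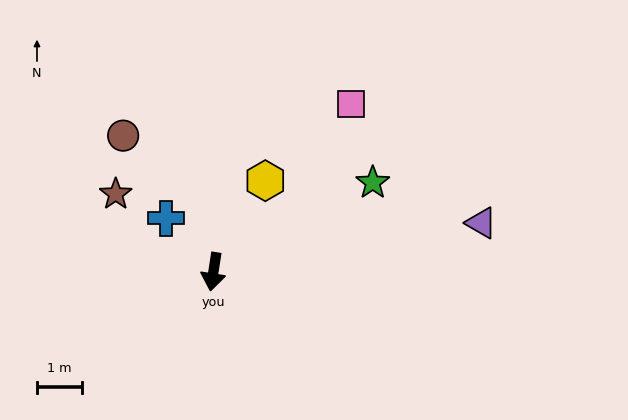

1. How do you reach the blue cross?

turn right 130°, forward 1.6 m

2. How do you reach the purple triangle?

turn left 109°, forward 6.1 m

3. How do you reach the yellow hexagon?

turn left 159°, forward 2.4 m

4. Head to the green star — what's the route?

turn left 128°, forward 4.1 m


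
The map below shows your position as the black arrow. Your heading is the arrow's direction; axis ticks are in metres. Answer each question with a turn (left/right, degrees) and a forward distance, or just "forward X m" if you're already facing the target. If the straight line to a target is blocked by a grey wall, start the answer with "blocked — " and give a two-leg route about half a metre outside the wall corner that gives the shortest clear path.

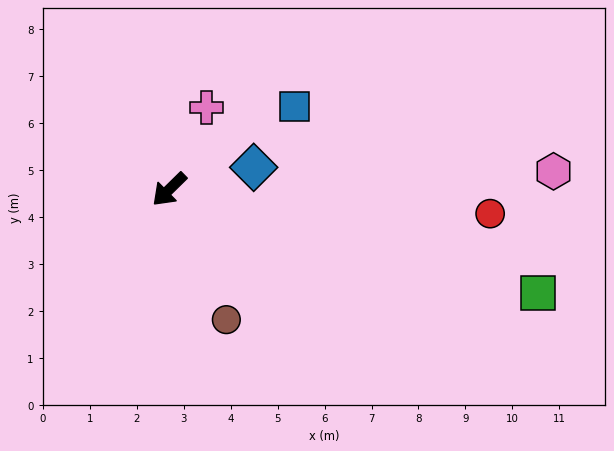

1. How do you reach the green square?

turn left 120°, forward 8.2 m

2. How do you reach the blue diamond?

turn left 150°, forward 1.9 m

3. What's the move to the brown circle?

turn left 69°, forward 3.0 m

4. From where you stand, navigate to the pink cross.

turn right 159°, forward 1.9 m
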